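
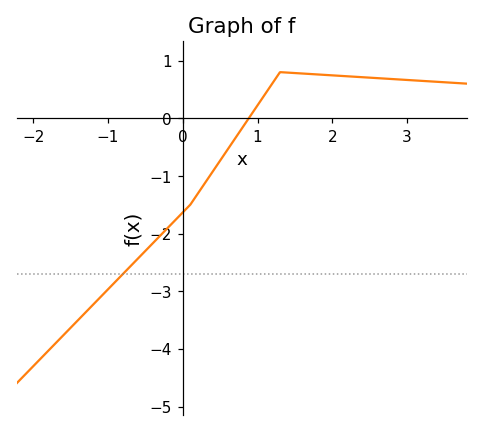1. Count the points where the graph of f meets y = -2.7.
1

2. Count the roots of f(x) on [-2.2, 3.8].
1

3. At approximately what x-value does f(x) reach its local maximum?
1.3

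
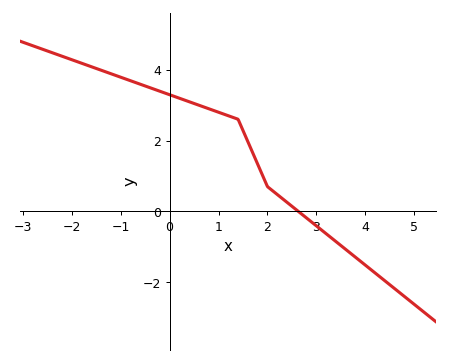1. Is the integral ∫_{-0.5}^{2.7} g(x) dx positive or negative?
positive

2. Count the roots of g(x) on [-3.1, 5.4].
1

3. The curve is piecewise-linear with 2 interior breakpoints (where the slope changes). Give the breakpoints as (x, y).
(1.4, 2.6); (2, 0.7)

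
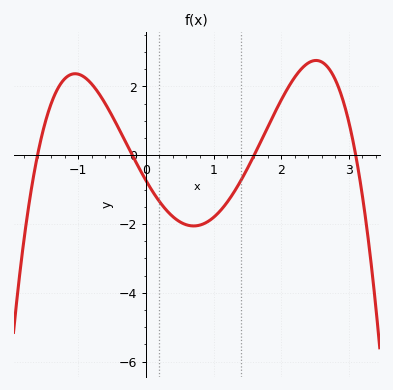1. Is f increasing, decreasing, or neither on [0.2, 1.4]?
neither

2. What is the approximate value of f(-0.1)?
-0.375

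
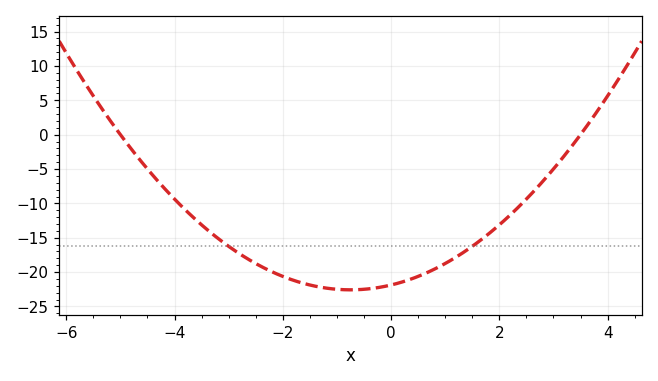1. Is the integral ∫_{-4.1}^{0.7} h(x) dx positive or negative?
negative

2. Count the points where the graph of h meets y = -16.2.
2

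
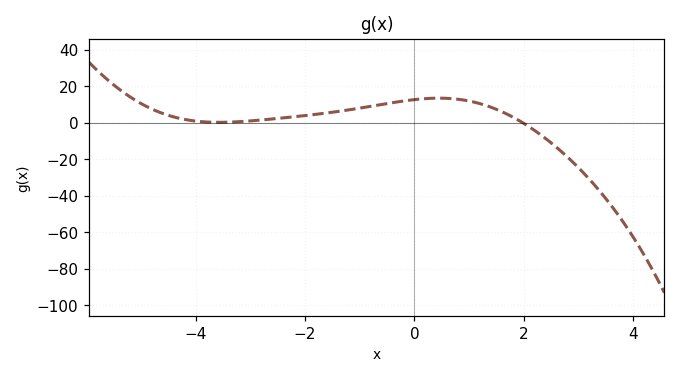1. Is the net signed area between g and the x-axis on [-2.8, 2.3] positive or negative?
positive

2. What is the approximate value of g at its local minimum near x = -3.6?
0.304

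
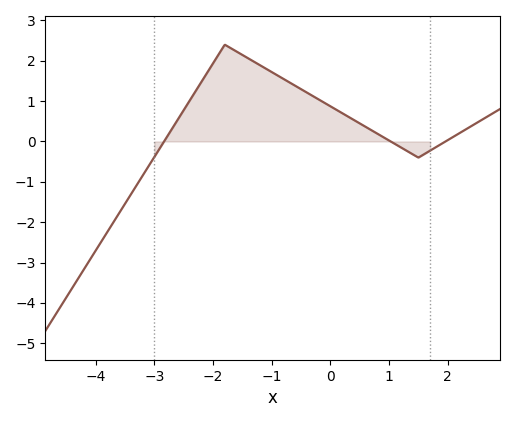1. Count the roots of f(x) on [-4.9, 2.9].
3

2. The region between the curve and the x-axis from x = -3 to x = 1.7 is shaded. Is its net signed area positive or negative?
positive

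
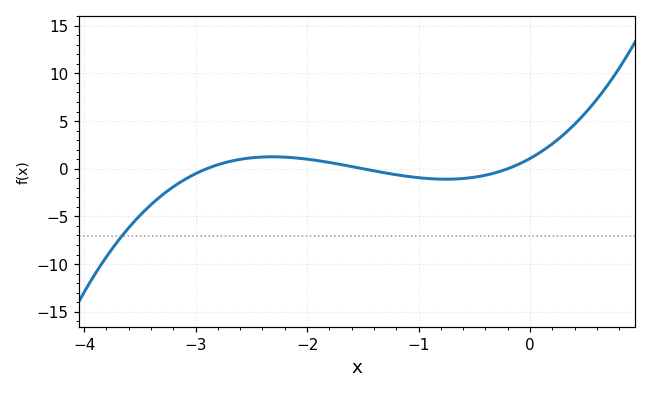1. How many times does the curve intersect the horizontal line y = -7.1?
1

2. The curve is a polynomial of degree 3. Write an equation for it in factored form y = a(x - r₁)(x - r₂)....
y = 1.24(x + 2.9)(x + 1.5)(x + 0.2)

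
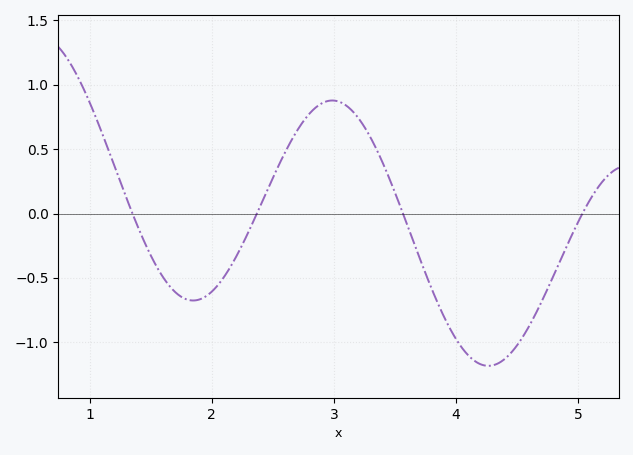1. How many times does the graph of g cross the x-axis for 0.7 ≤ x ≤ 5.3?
4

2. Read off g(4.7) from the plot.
-0.7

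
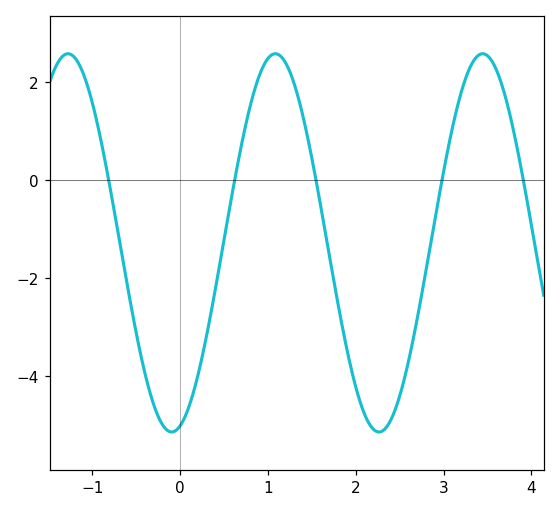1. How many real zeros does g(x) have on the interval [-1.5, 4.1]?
5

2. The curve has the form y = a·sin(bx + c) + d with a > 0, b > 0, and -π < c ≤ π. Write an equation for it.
y = 3.86sin(2.7x - 1.3) - 1.28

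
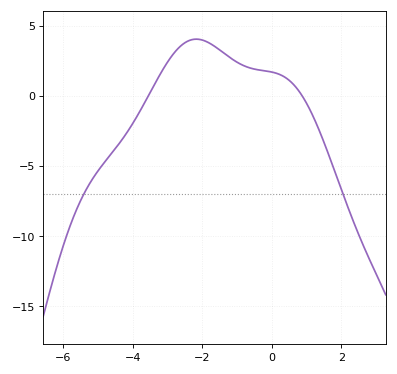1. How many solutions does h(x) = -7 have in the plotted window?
2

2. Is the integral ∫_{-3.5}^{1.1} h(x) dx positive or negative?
positive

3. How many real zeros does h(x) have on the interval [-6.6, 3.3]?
2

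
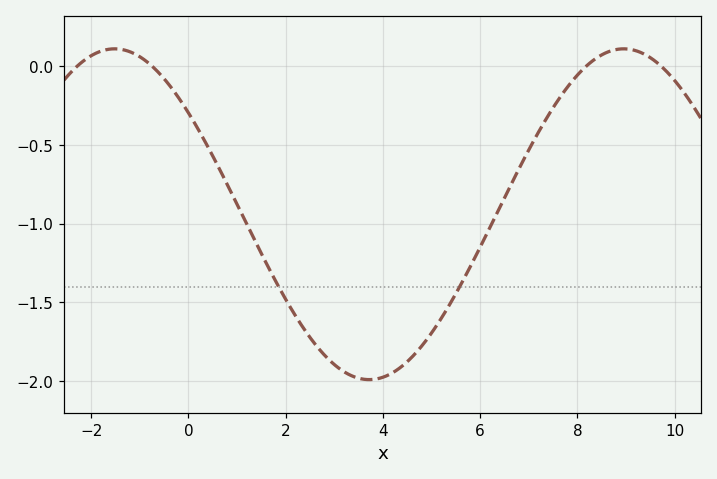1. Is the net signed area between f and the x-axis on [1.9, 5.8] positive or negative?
negative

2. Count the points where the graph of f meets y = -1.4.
2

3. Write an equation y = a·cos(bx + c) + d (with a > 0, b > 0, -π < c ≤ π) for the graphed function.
y = 1.05cos(0.6x + 0.91) - 0.94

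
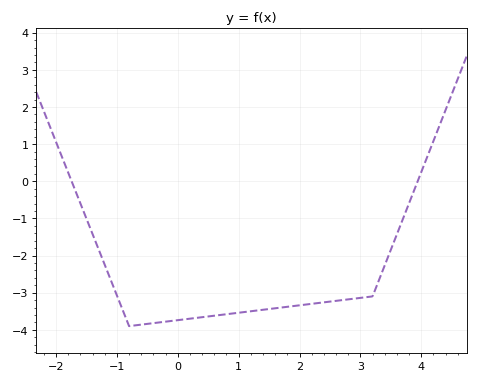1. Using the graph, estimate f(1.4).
-3.46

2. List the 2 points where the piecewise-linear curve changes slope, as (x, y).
(-0.8, -3.9); (3.2, -3.1)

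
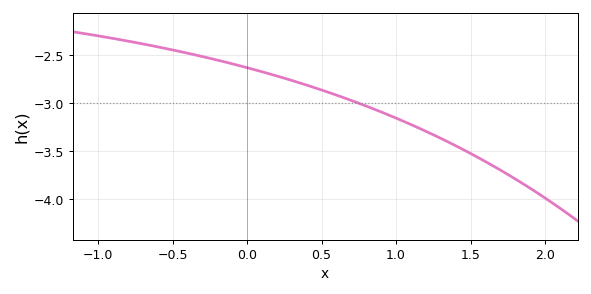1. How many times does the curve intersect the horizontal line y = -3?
1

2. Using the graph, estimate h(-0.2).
-2.55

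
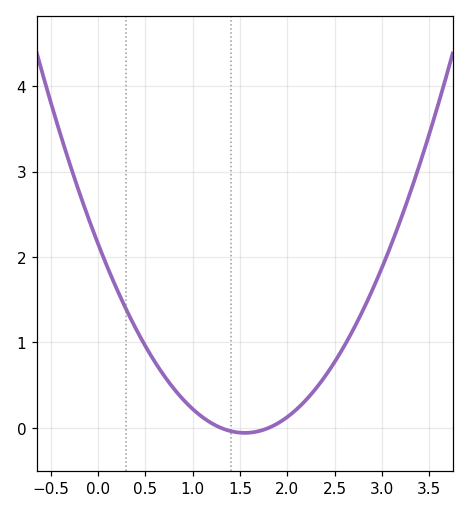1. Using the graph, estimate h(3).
1.9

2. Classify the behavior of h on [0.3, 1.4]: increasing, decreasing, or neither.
decreasing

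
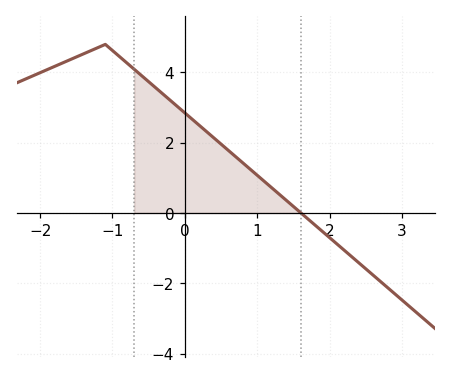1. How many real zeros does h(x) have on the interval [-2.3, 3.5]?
1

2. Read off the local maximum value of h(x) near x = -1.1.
4.8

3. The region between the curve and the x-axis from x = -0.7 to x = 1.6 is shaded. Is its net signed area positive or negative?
positive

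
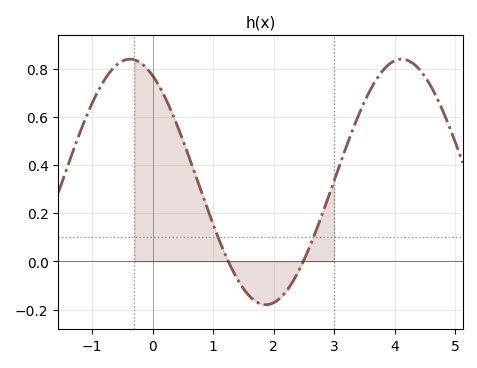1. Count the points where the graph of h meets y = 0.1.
2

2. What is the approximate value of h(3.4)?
0.6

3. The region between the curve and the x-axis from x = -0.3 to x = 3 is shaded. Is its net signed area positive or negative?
positive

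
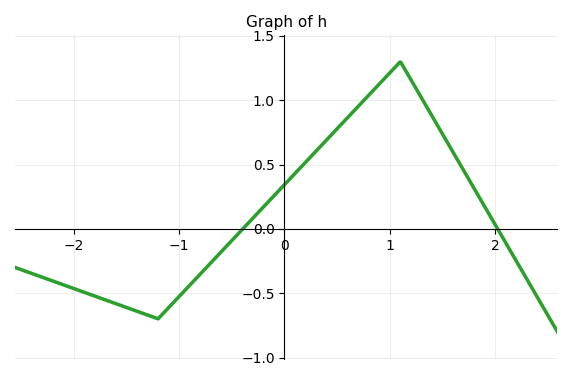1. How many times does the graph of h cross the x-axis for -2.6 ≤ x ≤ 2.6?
2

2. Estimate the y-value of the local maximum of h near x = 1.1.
1.3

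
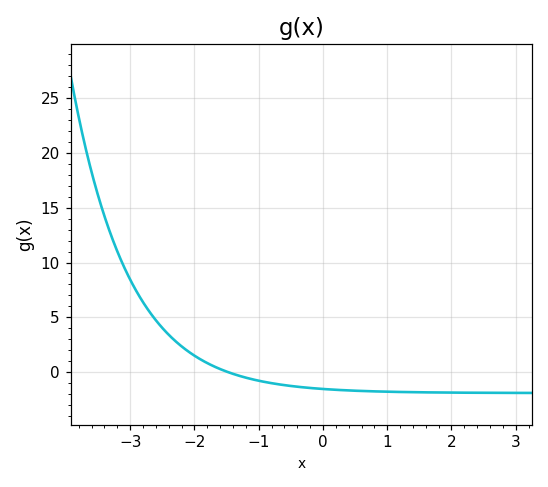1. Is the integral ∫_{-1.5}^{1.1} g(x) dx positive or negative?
negative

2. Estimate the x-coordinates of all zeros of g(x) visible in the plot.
-1.47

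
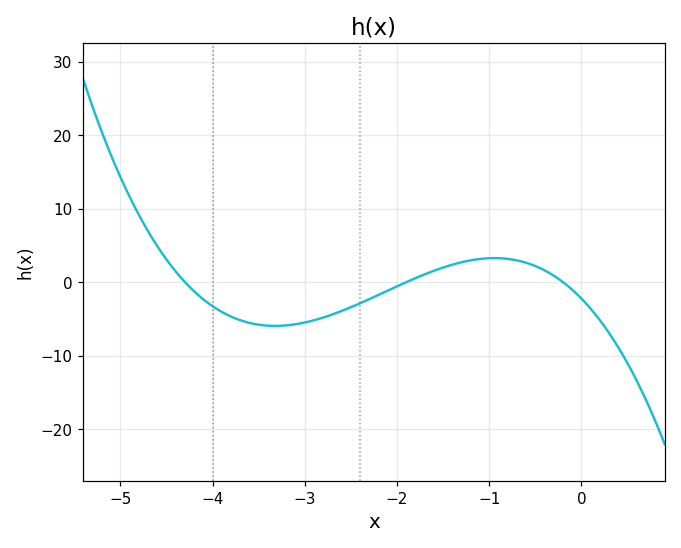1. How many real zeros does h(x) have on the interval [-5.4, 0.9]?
3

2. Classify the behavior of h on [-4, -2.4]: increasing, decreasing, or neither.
neither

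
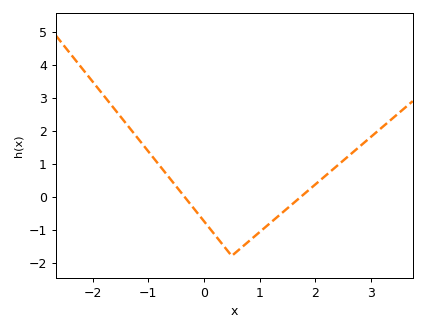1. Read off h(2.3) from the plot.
0.8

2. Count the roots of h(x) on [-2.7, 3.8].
2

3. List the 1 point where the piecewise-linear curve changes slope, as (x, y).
(0.5, -1.8)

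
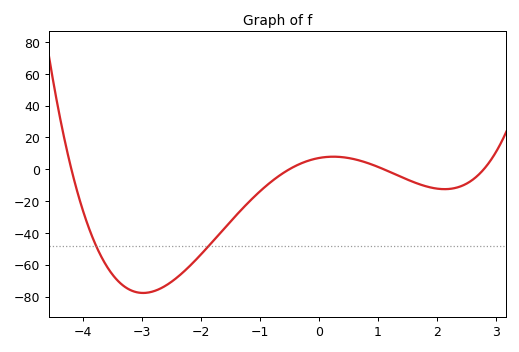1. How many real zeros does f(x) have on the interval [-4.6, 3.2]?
4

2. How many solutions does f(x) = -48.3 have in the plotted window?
2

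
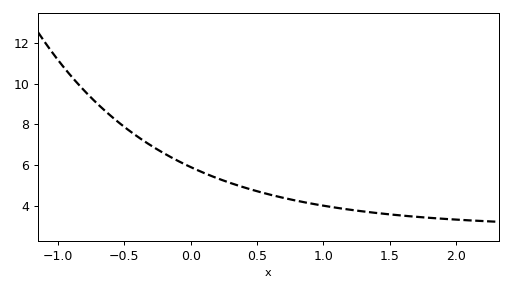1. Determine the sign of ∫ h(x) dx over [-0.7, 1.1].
positive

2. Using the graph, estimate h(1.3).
3.72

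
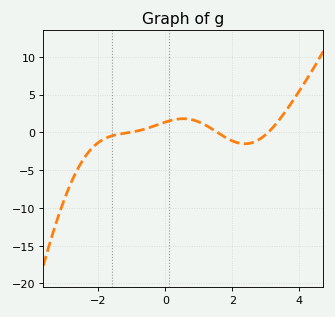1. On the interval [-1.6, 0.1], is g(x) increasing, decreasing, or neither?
increasing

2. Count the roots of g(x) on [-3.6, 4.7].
3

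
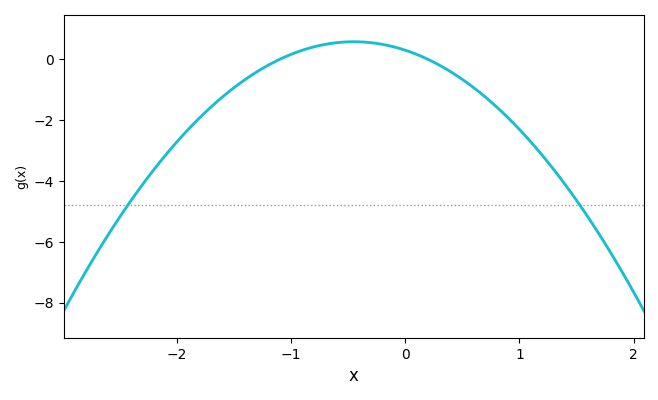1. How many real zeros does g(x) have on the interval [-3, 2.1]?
2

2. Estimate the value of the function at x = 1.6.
-5.2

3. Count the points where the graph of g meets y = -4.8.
2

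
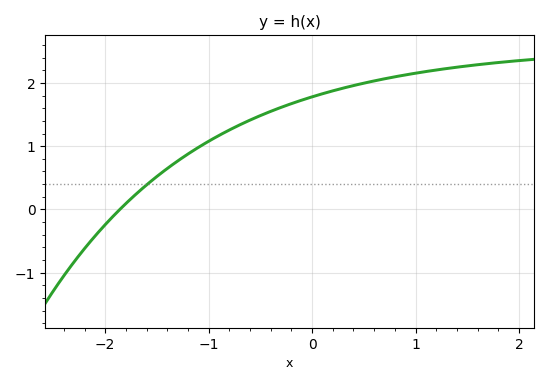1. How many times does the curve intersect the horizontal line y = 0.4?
1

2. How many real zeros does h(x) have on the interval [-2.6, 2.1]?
1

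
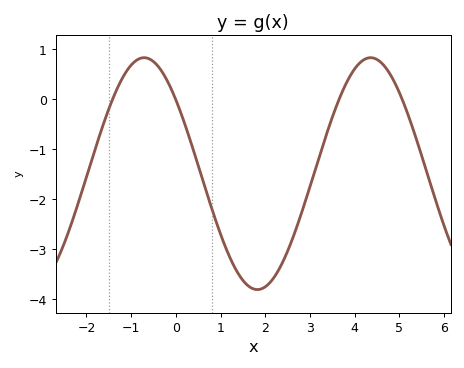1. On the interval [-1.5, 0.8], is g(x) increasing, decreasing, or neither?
neither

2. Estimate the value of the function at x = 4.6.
0.7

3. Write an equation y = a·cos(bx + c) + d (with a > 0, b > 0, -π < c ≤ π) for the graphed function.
y = 2.32cos(1.2x + 0.88) - 1.49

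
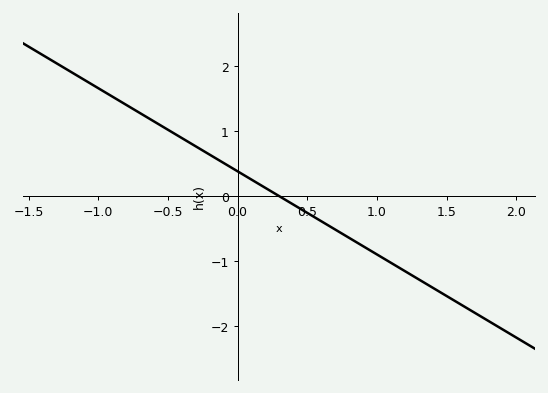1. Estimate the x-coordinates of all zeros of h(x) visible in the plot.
0.3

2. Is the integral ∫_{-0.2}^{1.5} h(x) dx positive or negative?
negative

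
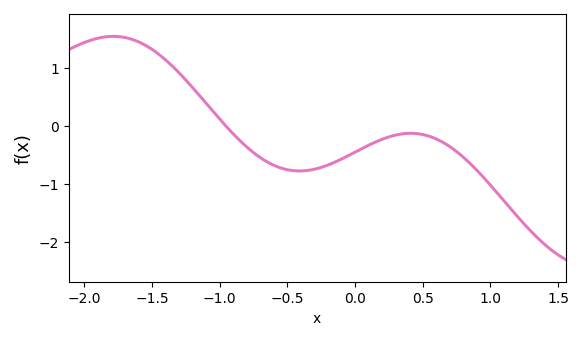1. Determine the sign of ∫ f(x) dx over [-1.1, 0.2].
negative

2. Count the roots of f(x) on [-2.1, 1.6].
1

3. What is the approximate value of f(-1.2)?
0.7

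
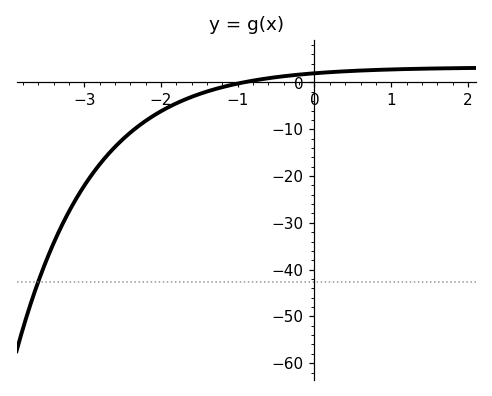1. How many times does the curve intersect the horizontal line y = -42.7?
1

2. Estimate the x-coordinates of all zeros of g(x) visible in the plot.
-0.9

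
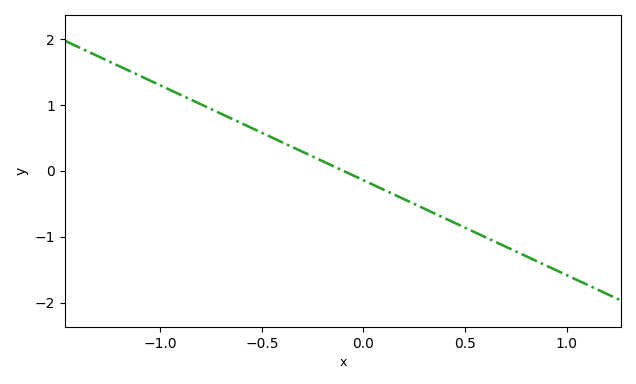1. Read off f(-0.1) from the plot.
0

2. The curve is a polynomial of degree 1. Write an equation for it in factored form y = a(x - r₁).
y = -1.44(x + 0.1)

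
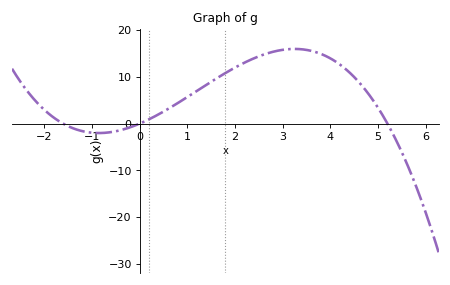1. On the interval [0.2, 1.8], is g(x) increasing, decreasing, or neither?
increasing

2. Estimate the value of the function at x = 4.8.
6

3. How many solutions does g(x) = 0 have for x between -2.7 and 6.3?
3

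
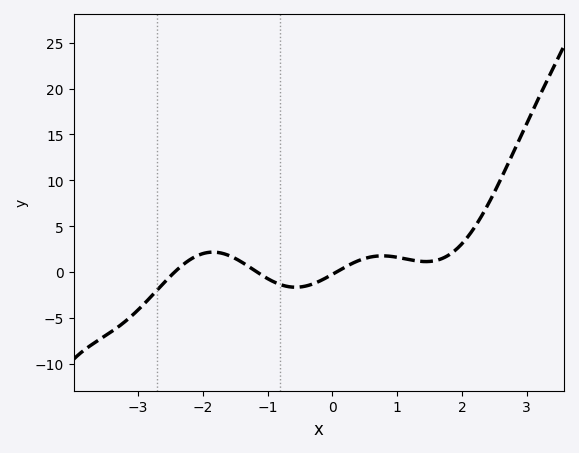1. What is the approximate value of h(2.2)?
4.92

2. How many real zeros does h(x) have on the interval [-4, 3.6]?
3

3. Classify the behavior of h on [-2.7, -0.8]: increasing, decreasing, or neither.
neither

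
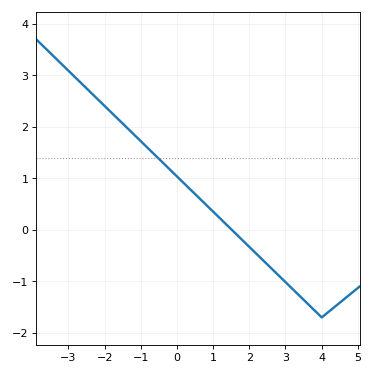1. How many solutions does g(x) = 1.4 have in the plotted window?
1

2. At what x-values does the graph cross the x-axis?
1.52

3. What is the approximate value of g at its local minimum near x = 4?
-1.7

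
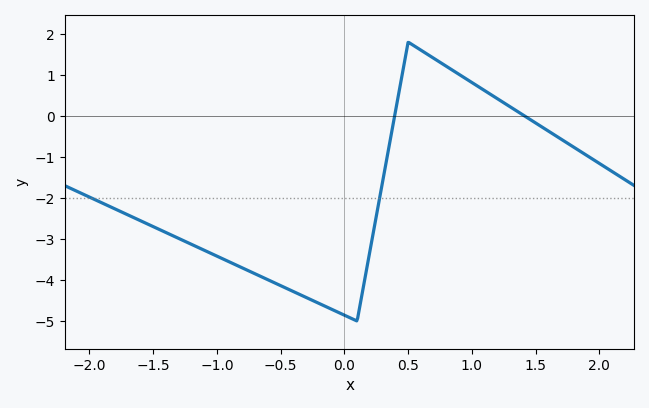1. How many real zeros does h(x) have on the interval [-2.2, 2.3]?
2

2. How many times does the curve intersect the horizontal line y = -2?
2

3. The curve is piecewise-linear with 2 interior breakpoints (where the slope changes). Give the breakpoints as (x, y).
(0.1, -5); (0.5, 1.8)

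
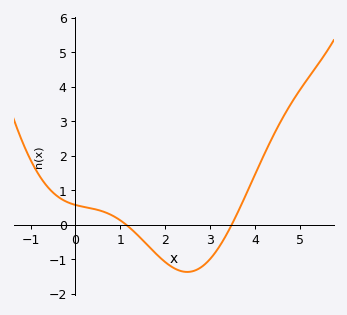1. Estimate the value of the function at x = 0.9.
0.204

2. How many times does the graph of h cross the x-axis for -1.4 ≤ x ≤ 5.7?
2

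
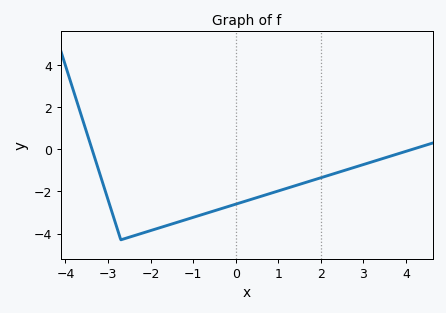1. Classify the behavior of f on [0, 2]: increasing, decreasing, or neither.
increasing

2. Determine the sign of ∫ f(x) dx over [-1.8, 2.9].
negative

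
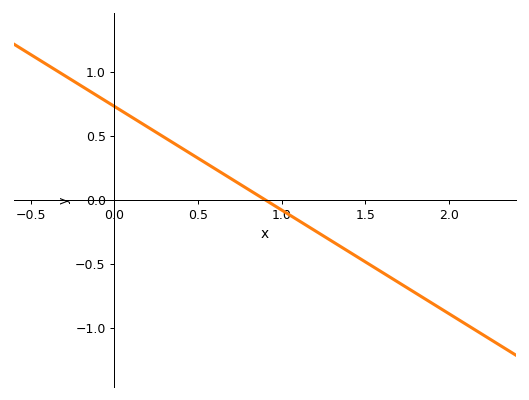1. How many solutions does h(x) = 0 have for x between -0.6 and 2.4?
1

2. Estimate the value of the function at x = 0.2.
0.55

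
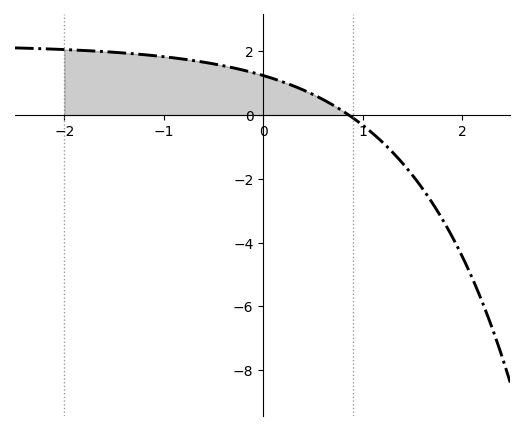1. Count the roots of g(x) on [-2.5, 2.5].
1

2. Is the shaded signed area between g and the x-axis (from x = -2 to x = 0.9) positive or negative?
positive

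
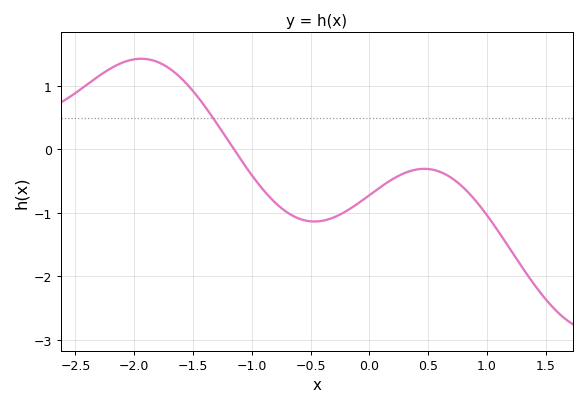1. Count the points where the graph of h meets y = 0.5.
1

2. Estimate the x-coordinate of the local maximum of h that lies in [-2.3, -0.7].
-1.94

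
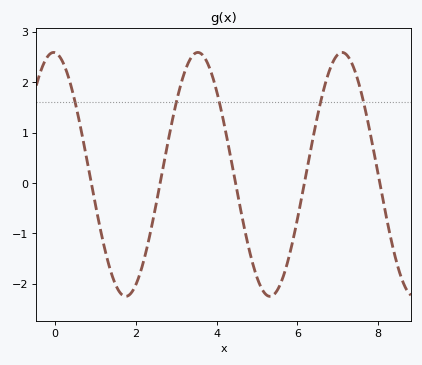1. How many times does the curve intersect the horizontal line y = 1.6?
5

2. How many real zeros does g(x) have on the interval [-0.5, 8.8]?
5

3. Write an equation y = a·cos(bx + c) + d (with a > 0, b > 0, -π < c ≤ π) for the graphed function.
y = 2.42cos(1.76x + 0.06) + 0.17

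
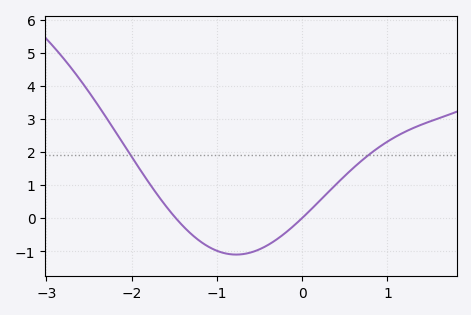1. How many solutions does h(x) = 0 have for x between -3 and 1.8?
2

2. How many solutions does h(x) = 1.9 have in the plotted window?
2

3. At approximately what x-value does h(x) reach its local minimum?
-0.8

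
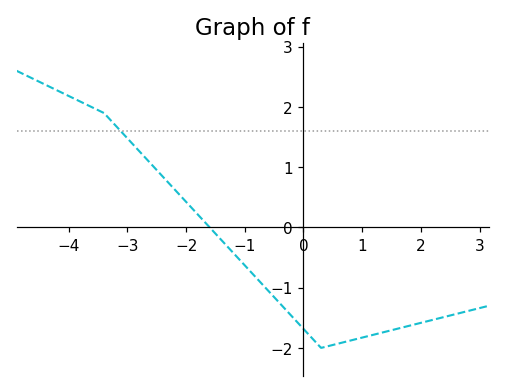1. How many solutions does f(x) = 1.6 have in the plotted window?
1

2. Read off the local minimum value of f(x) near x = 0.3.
-2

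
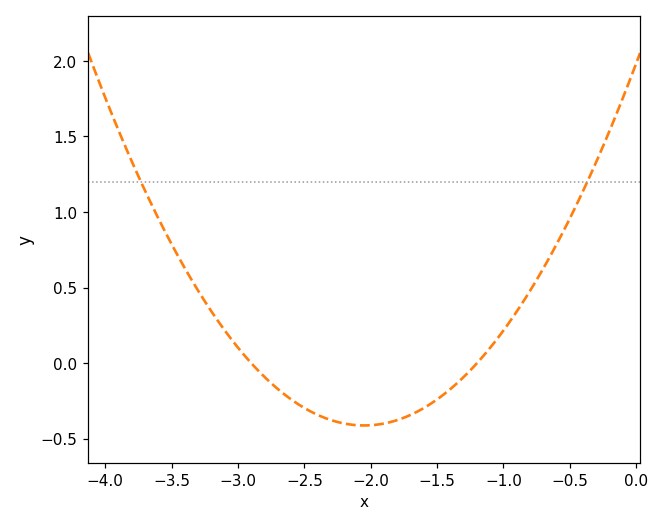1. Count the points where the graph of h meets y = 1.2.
2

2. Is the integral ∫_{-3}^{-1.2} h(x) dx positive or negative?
negative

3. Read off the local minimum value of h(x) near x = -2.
-0.4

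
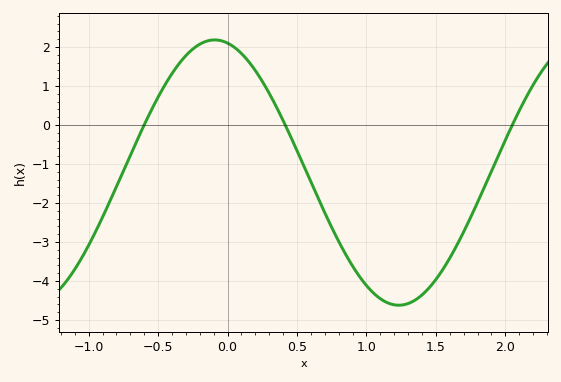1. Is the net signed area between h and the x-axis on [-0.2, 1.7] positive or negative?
negative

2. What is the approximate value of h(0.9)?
-3.61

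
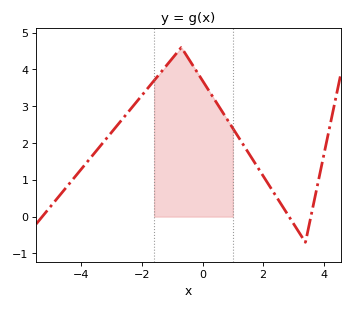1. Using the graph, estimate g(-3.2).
2.1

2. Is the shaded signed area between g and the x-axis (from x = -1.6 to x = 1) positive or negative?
positive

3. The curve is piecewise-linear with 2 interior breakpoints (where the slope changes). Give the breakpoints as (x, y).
(-0.7, 4.6); (3.4, -0.7)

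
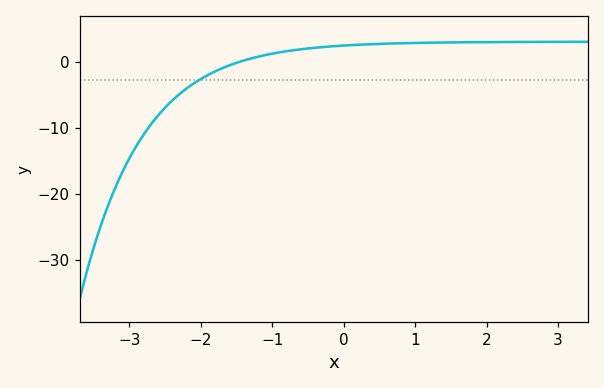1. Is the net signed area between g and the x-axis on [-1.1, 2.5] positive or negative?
positive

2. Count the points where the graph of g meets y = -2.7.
1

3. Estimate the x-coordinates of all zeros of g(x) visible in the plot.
-1.48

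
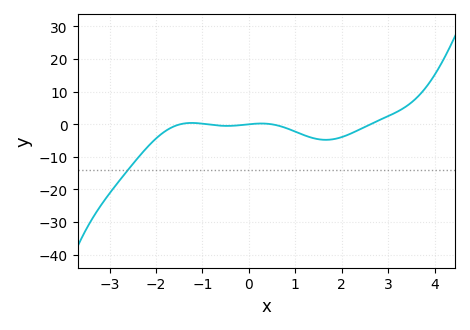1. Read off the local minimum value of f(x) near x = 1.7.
-4.77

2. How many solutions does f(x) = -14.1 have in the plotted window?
1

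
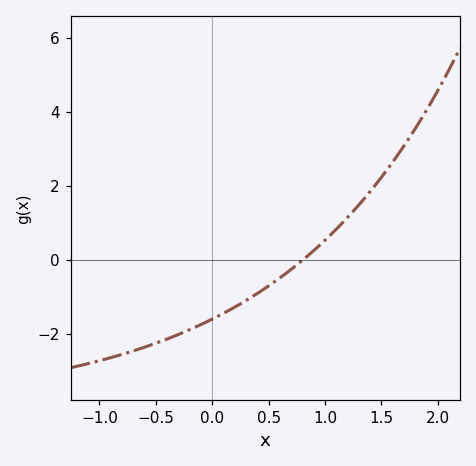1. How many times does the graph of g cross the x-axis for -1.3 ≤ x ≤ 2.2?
1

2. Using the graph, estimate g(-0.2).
-1.9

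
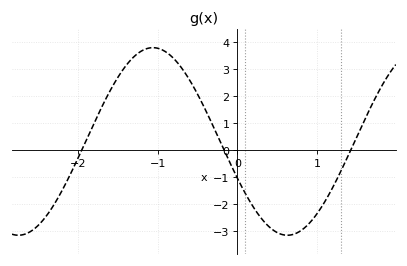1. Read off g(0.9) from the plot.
-2.7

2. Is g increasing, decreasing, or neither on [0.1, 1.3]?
neither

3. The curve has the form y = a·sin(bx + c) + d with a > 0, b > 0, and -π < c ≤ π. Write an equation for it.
y = 3.48sin(1.9x - 2.7) + 0.32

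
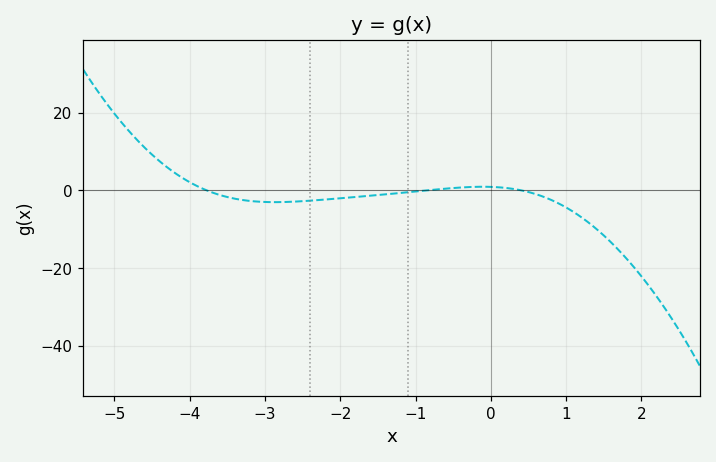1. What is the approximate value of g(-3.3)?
-2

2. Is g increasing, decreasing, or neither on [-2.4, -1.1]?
increasing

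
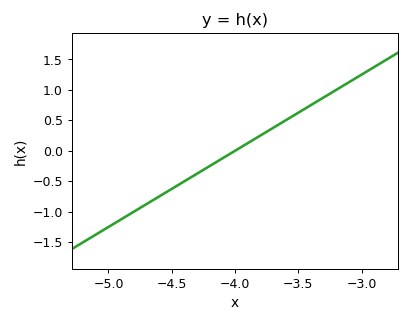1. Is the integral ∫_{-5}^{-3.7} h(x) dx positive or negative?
negative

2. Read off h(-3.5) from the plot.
0.625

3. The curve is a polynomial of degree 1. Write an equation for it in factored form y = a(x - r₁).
y = 1.25(x + 4)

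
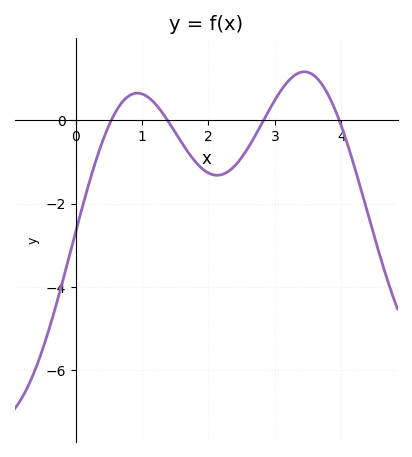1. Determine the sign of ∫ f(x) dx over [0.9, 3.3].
negative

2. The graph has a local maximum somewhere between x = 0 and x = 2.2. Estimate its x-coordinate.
0.9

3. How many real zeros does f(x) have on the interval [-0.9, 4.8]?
4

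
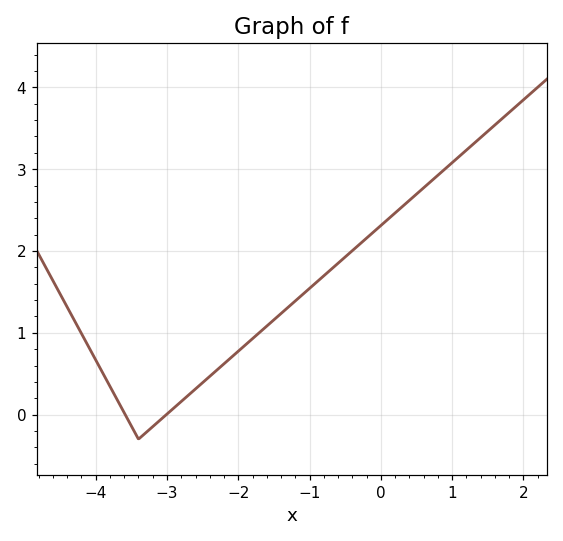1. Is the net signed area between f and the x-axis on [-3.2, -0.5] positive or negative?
positive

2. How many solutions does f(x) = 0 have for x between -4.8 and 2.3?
2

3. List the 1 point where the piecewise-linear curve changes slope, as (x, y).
(-3.4, -0.3)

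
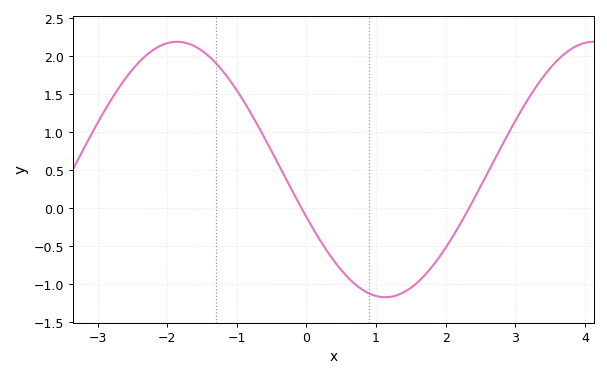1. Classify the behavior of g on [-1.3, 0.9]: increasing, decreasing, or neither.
decreasing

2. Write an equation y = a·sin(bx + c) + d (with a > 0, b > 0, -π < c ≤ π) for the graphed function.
y = 1.68sin(1.05x - 2.76) + 0.51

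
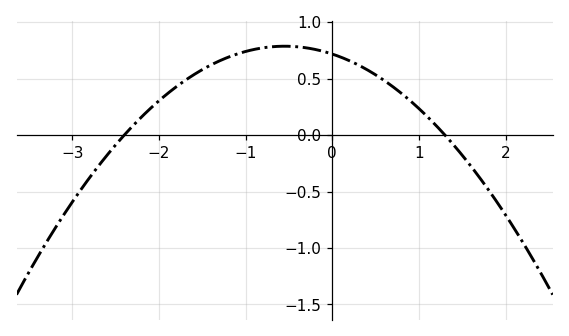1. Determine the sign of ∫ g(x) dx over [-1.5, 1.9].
positive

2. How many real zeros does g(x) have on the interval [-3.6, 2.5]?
2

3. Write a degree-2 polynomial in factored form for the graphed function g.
y = -0.23(x + 2.4)(x - 1.3)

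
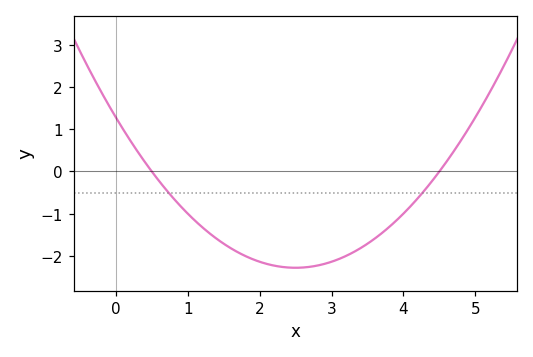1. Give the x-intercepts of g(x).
0.5, 4.5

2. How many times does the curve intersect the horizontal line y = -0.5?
2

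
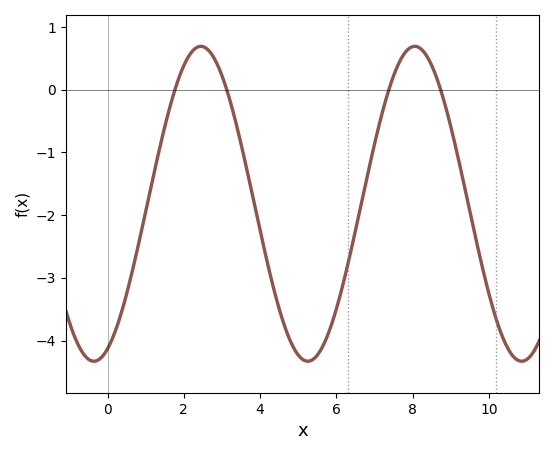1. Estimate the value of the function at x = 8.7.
0.1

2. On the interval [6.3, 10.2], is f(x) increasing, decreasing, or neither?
neither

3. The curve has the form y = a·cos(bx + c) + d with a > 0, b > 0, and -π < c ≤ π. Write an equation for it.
y = 2.51cos(1.1x - 2.7) - 1.82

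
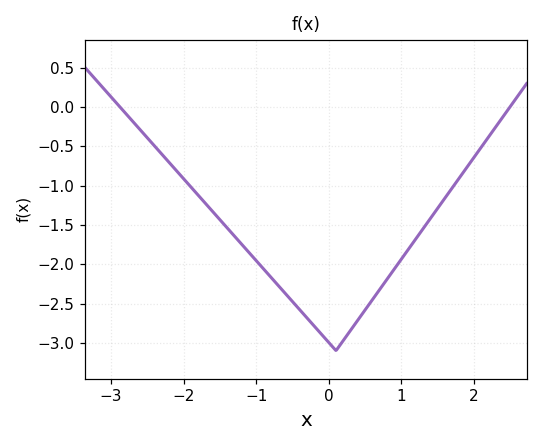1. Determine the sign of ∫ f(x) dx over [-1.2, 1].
negative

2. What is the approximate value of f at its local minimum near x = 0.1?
-3.1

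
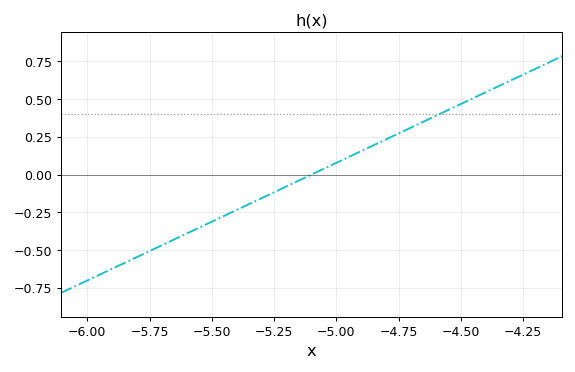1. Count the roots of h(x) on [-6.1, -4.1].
1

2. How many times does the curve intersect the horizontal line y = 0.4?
1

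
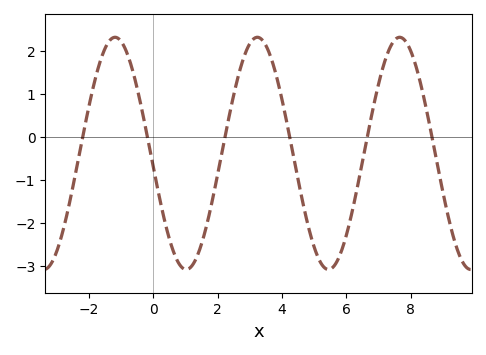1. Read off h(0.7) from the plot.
-2.81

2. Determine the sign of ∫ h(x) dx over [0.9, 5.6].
negative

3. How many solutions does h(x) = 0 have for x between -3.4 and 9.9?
6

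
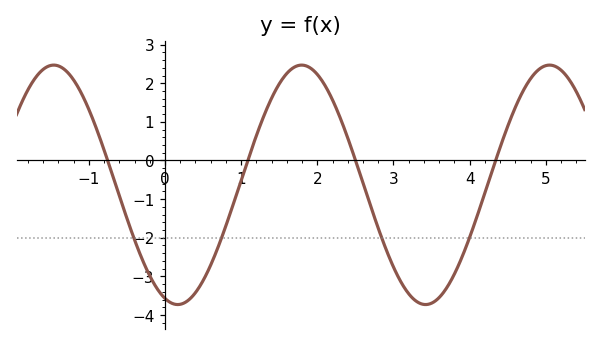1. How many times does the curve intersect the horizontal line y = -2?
4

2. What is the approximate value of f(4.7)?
1.79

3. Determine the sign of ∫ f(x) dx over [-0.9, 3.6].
negative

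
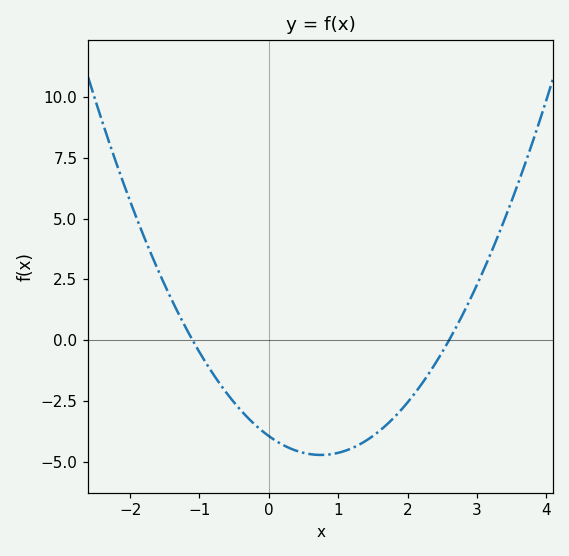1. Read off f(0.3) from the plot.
-4.4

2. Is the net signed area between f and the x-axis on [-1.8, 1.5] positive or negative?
negative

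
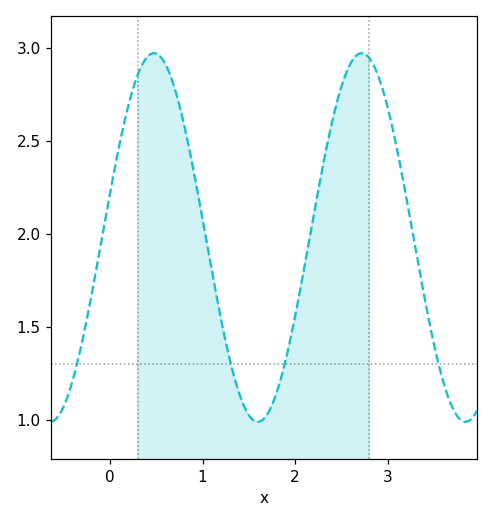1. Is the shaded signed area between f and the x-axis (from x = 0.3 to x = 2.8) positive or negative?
positive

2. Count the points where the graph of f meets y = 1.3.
4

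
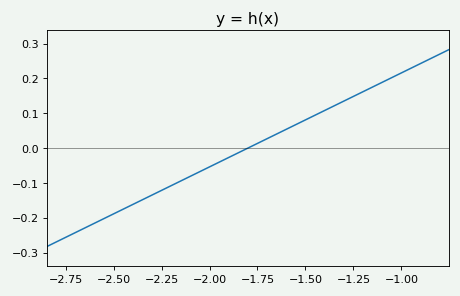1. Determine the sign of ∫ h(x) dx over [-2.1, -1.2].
positive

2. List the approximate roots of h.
-1.8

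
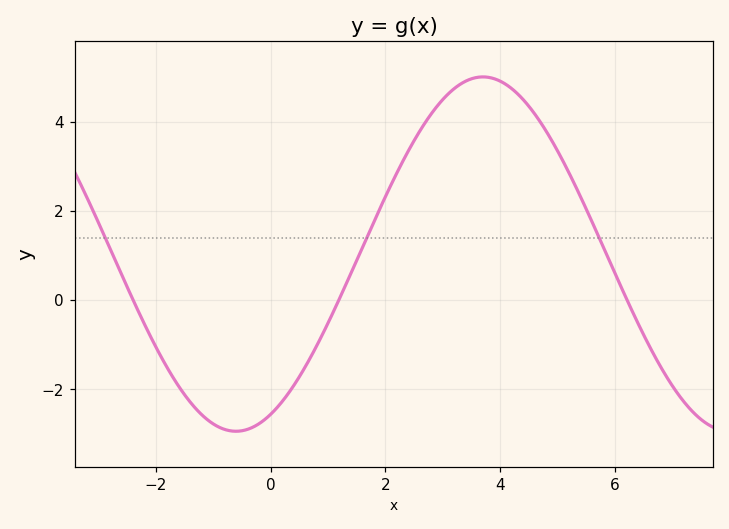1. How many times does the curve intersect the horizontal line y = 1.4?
3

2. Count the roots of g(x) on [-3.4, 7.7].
3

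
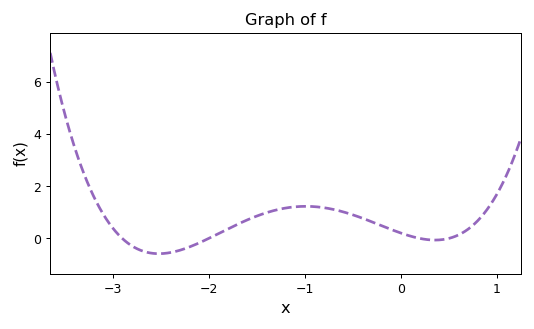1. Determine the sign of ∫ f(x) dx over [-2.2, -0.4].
positive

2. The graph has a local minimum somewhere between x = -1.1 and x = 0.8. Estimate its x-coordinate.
0.358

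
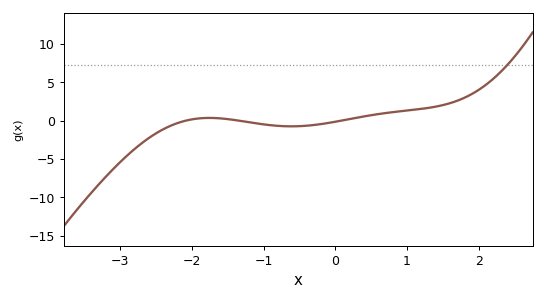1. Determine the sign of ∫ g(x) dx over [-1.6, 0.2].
negative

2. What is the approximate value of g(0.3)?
0.374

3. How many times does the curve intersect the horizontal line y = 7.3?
1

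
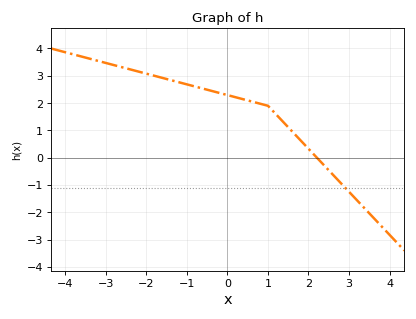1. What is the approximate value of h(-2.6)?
3.31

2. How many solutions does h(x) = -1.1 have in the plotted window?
1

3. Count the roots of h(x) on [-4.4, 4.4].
1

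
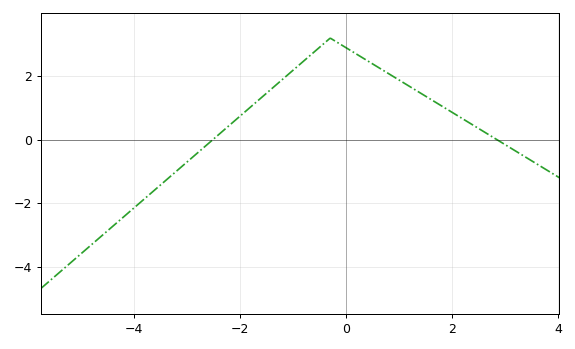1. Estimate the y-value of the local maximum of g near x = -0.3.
3.2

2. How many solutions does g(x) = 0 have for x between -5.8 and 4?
2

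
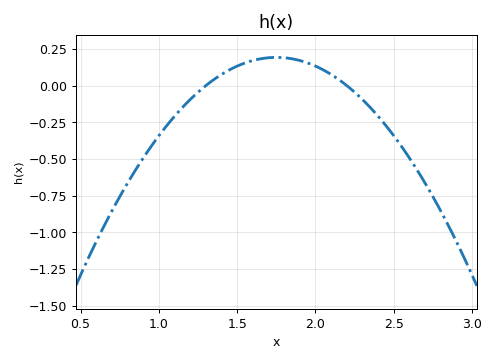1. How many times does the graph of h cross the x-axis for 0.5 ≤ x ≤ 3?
2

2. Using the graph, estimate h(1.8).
0.19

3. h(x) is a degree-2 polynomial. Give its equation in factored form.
y = -0.95(x - 1.3)(x - 2.2)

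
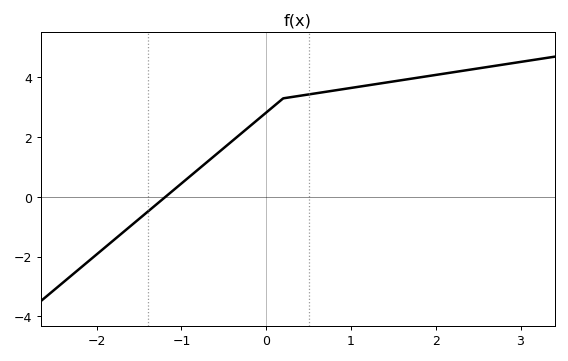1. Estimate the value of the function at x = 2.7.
4.39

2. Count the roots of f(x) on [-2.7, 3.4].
1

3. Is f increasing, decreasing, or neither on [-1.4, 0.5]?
increasing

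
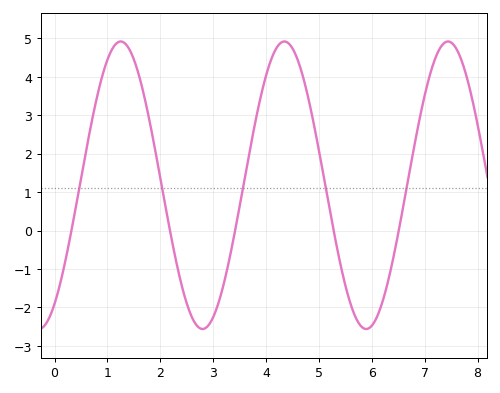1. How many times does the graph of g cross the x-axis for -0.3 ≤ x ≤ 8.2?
5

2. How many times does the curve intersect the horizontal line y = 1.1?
5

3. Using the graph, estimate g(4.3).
4.9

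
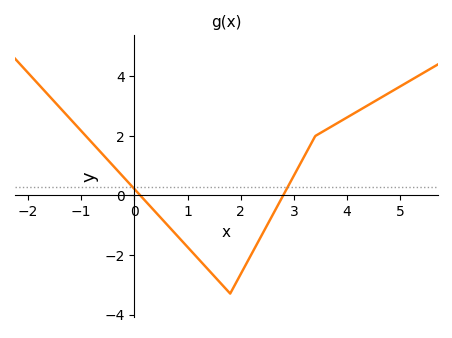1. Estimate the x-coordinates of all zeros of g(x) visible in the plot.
0.2, 2.8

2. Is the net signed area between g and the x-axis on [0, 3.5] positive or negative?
negative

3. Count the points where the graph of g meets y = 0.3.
2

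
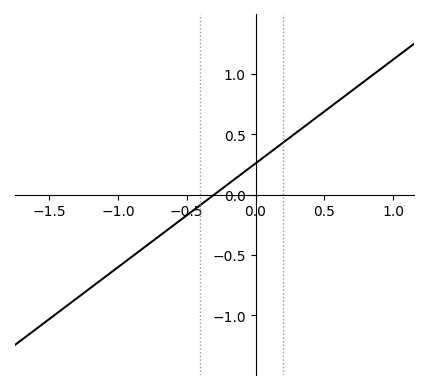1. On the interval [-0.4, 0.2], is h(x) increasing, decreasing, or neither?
increasing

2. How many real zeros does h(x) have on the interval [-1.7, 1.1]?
1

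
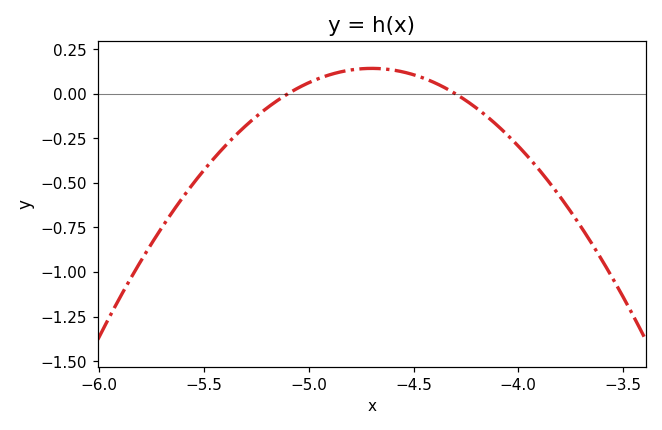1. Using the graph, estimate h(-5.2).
-0.08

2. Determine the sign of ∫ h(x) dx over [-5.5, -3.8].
negative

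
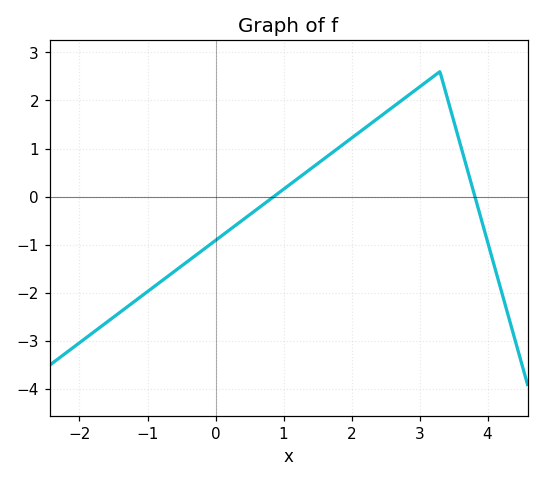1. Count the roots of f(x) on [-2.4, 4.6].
2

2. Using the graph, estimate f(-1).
-2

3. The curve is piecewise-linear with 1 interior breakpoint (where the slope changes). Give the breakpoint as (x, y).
(3.3, 2.6)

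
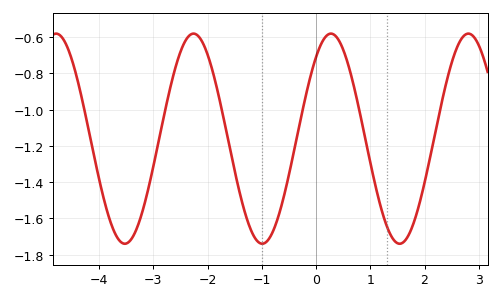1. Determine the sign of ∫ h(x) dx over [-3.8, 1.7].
negative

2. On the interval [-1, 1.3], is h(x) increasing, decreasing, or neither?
neither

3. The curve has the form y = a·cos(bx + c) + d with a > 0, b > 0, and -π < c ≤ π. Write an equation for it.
y = 0.58cos(2.48x - 0.682) - 1.16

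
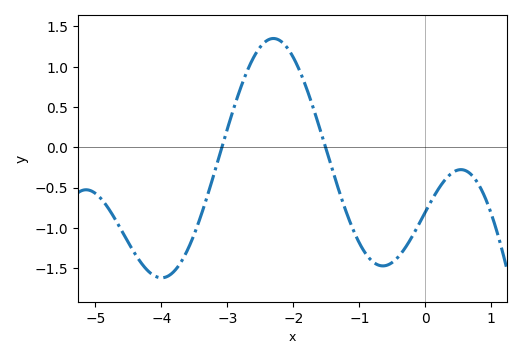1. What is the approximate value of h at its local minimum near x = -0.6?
-1.45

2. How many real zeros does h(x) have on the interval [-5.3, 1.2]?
2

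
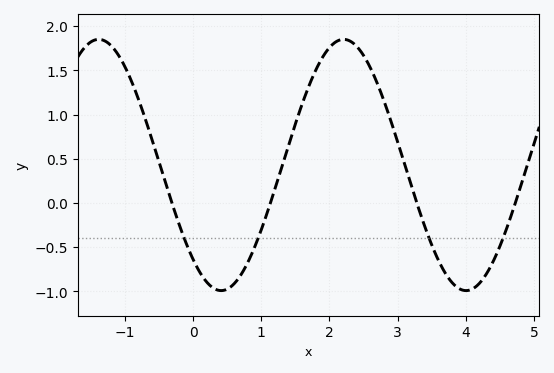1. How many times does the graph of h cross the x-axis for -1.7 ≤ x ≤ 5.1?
4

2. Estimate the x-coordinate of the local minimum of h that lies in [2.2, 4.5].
4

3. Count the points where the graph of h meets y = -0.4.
4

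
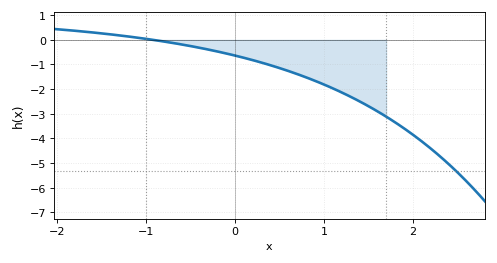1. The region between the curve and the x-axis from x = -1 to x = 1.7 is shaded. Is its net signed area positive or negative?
negative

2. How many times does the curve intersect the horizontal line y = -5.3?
1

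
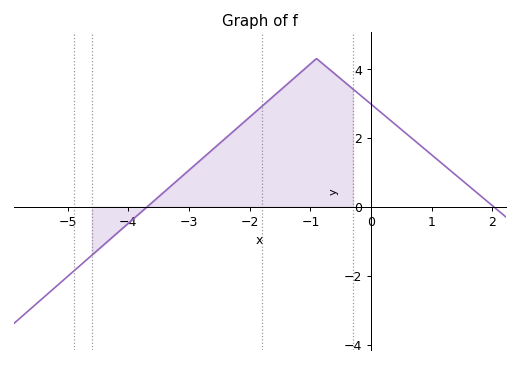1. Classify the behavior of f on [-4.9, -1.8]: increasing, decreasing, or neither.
increasing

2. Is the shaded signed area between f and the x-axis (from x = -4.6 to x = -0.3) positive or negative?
positive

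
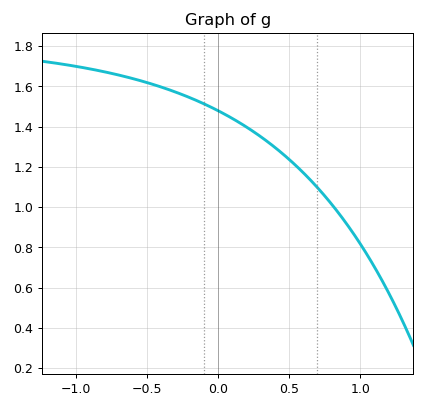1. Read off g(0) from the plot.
1.48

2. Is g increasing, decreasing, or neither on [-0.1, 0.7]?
decreasing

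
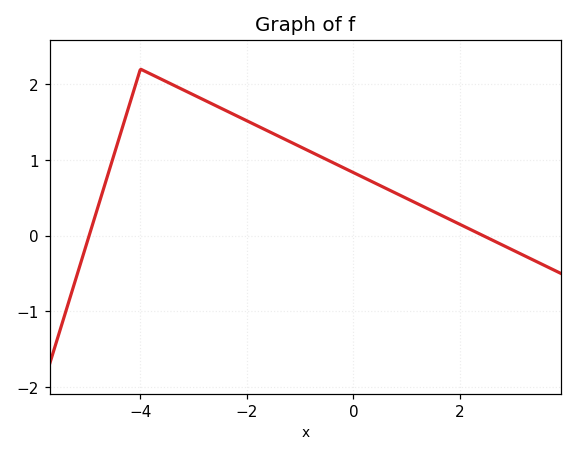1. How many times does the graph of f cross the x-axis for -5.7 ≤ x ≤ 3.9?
2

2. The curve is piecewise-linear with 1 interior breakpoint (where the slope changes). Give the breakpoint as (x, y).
(-4, 2.2)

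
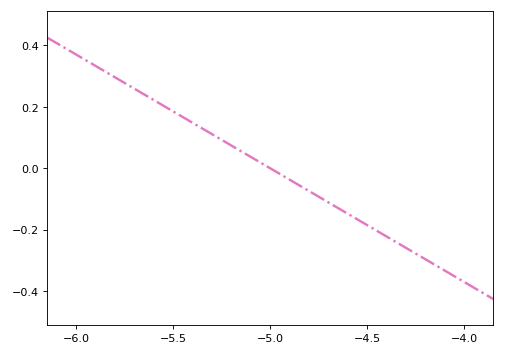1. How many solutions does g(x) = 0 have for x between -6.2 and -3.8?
1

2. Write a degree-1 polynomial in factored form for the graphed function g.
y = -0.37(x + 5)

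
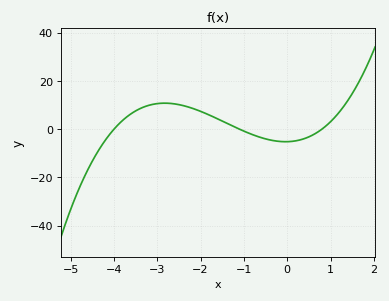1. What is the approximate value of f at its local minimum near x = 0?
-6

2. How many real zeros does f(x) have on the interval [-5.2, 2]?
3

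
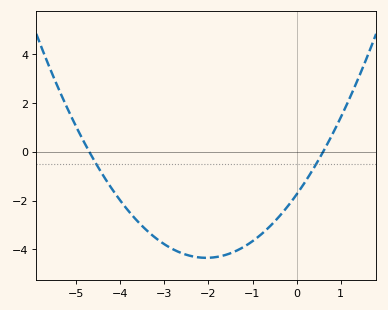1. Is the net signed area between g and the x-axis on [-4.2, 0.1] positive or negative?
negative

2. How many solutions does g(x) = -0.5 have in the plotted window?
2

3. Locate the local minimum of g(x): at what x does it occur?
-2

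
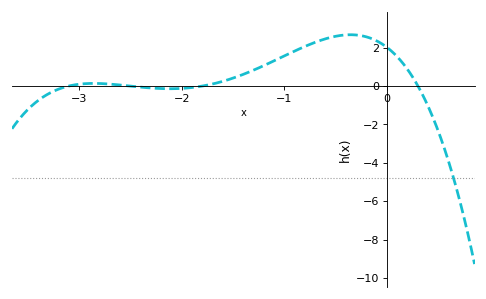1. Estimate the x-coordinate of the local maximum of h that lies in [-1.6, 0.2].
-0.356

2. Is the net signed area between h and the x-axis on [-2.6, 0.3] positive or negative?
positive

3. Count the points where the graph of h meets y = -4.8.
1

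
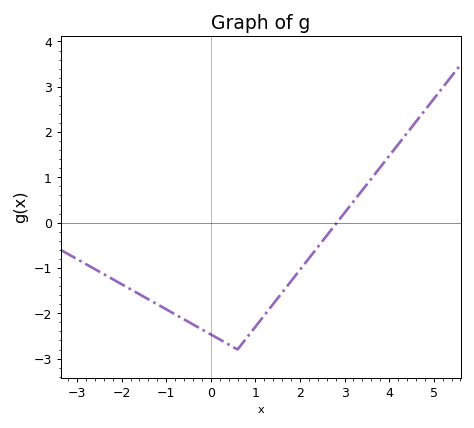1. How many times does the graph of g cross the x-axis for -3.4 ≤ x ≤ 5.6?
1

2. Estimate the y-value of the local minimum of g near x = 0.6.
-2.8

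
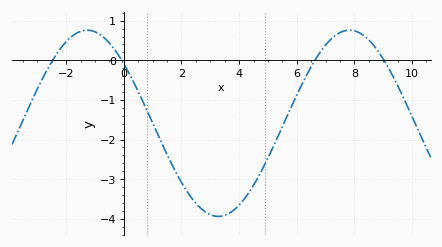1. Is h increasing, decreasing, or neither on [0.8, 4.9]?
neither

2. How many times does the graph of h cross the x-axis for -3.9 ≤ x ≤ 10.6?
4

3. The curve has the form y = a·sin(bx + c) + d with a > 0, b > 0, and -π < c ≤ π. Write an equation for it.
y = 2.35sin(0.69x + 2.45) - 1.59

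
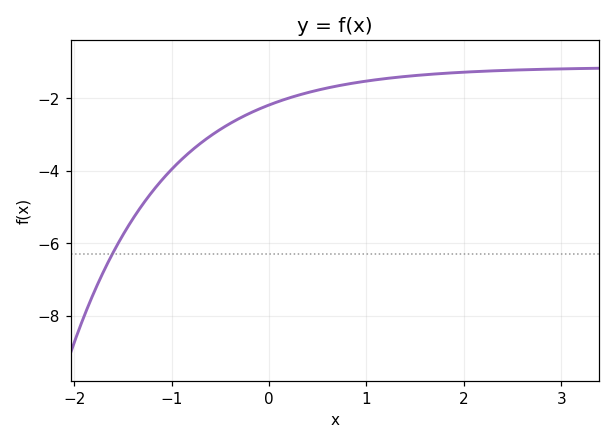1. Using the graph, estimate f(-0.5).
-2.8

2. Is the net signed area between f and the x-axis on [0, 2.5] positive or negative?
negative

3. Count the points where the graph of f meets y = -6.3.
1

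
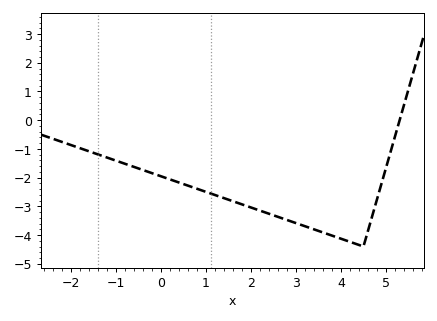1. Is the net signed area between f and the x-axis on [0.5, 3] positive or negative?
negative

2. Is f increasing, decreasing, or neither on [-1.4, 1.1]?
decreasing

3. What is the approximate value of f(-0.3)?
-1.79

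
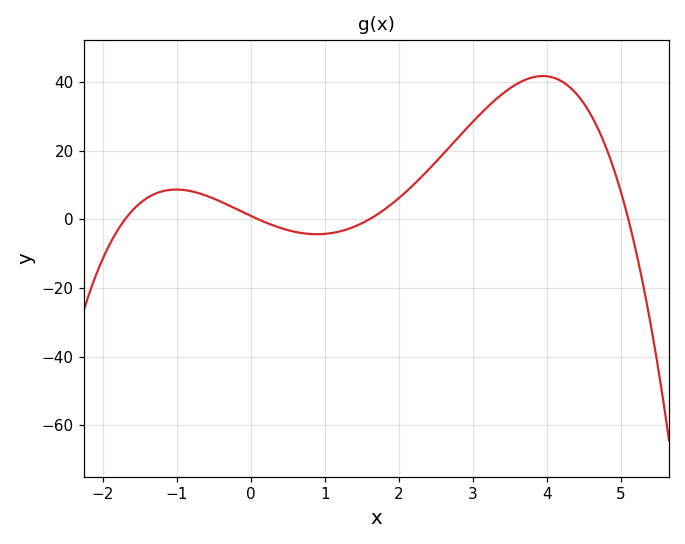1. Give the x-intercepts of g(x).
-1.6, 0, 1.6, 5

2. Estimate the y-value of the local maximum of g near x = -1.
8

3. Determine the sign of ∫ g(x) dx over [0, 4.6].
positive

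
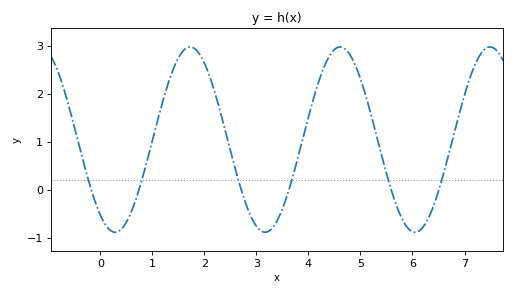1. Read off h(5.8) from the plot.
-0.6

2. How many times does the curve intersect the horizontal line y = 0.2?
6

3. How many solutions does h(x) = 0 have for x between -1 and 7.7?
6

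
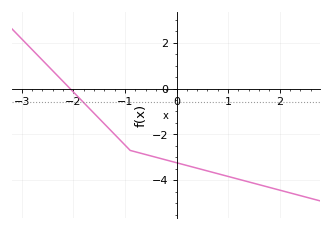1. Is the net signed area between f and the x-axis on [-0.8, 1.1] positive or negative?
negative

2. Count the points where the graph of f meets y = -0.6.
1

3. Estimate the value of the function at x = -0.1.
-3.2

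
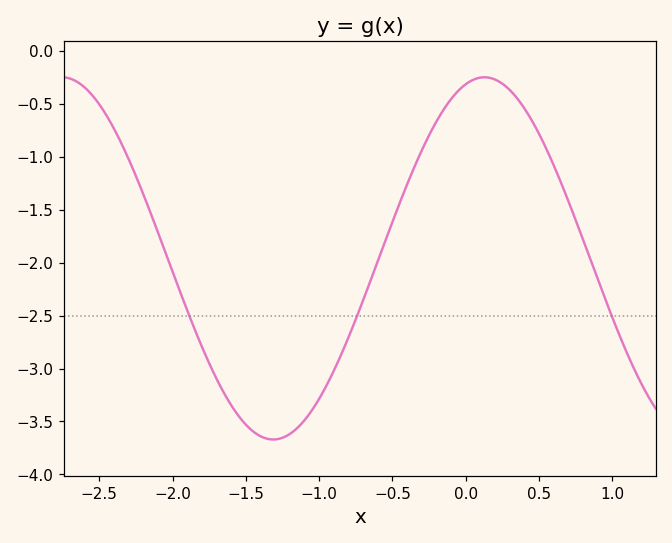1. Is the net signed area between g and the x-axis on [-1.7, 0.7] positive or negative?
negative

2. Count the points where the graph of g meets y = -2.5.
3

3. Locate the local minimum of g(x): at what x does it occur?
-1.3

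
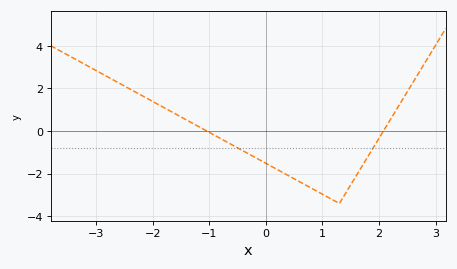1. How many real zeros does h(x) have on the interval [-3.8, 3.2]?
2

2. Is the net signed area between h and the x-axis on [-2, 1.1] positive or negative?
negative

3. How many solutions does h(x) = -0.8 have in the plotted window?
2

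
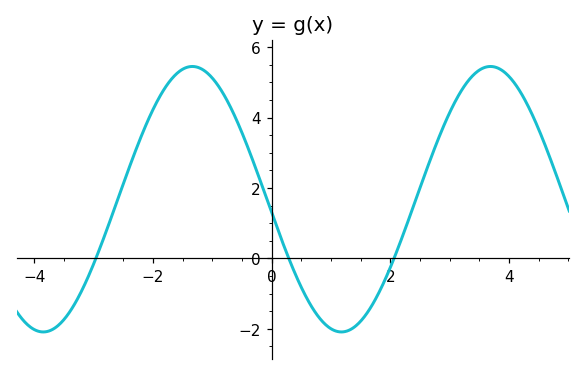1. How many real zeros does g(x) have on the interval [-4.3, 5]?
3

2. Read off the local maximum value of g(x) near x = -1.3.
5.4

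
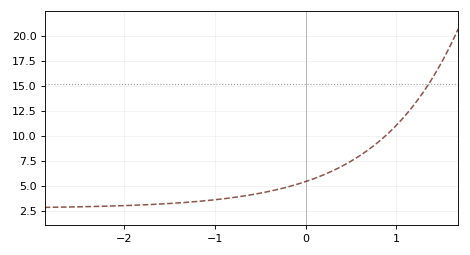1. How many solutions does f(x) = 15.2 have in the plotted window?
1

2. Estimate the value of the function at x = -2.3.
3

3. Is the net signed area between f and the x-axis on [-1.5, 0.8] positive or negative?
positive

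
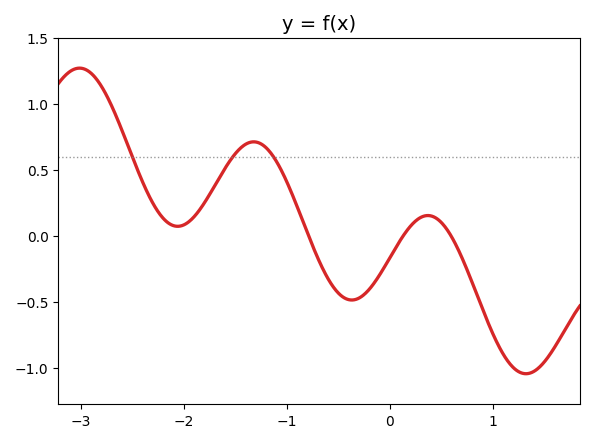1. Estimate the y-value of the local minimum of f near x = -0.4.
-0.484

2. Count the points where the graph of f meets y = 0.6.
3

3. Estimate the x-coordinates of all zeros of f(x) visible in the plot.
-0.787, 0.129, 0.594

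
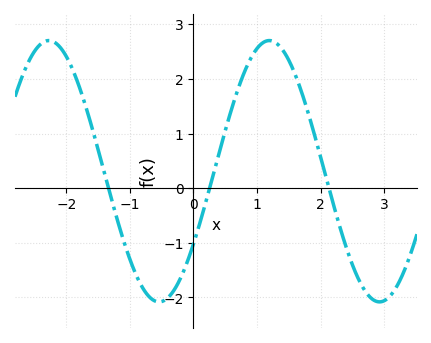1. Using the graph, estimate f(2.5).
-1.39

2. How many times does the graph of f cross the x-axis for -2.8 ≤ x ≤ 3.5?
3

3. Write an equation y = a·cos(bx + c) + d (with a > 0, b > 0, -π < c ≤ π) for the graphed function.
y = 2.39cos(1.81x - 2.16) + 0.31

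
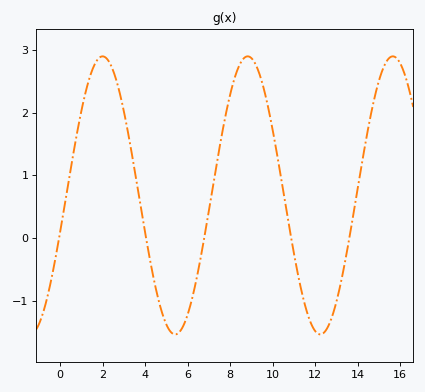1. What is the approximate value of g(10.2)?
1.4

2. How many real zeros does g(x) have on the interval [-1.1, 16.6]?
5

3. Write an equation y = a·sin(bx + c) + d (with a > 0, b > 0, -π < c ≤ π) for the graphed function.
y = 2.22sin(0.92x - 0.27) + 0.68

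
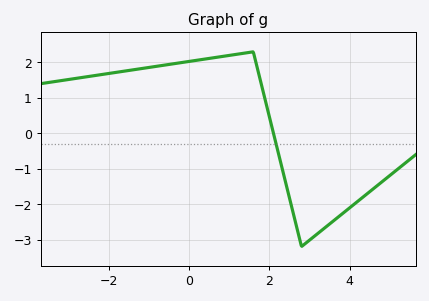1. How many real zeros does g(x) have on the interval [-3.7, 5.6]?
1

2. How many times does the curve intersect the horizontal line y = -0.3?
1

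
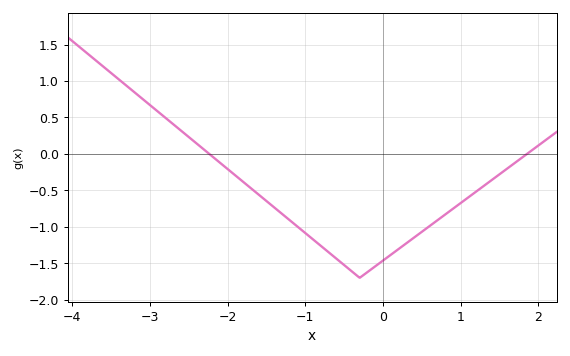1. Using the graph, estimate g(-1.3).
-0.822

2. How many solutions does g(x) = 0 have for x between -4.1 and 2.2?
2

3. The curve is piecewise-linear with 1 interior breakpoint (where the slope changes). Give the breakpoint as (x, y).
(-0.3, -1.7)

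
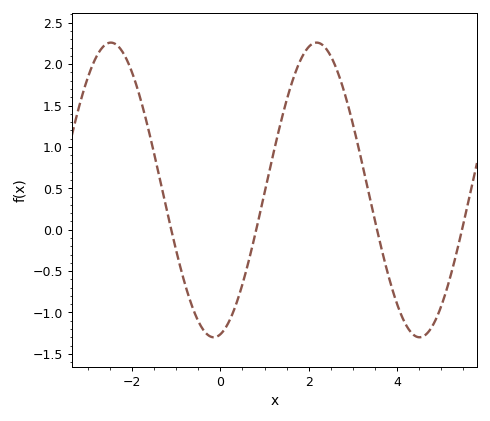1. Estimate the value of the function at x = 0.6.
-0.466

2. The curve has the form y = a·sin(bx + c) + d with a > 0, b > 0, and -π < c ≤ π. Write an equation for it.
y = 1.78sin(1.35x - 1.37) + 0.48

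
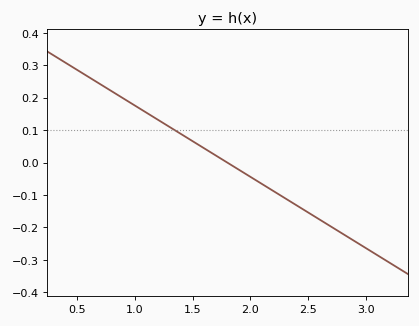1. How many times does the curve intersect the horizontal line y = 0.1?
1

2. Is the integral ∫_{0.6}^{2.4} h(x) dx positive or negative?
positive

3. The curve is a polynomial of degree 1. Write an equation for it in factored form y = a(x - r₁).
y = -0.22(x - 1.8)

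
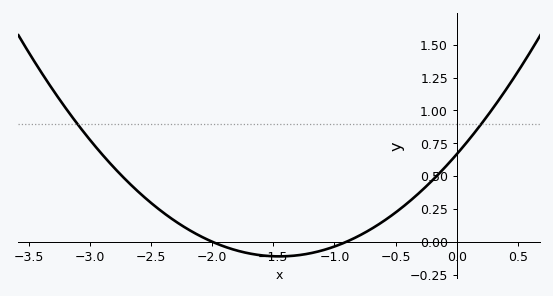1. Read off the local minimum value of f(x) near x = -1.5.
-0.112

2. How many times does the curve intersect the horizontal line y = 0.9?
2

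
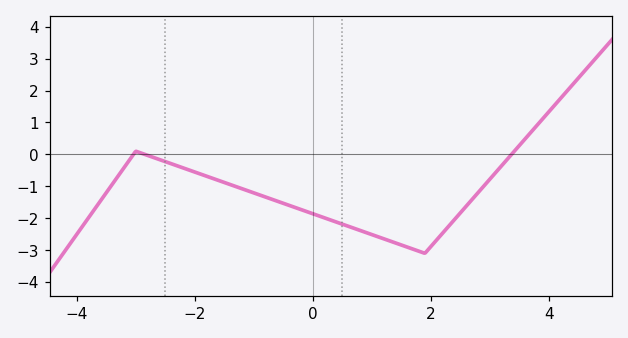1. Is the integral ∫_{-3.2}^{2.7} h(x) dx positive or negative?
negative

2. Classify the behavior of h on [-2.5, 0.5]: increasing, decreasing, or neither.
decreasing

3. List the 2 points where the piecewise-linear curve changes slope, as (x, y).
(-3, 0.1); (1.9, -3.1)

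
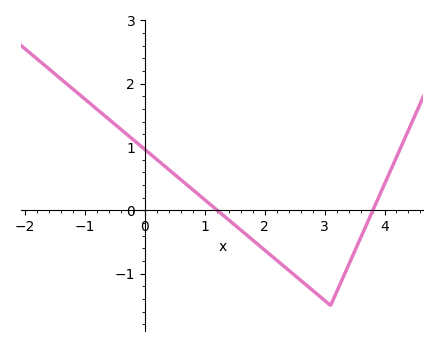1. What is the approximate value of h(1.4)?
-0.15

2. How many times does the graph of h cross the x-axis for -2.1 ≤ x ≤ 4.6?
2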